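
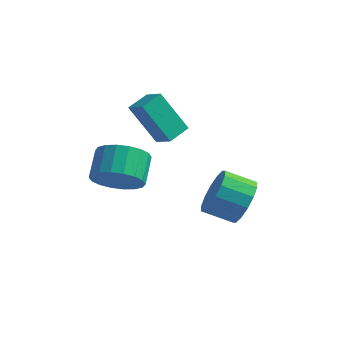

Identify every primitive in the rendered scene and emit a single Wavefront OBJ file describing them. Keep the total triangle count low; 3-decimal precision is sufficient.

v -3.372 1.255 -4.083
v -2.866 1.274 -3.929
v -3.708 1.865 -3.057
v -2.904 1.502 -4.077
v -3.067 1.664 -4.226
v -3.312 1.716 -4.338
v -3.574 1.644 -4.381
v -3.781 1.469 -4.344
v -3.879 1.236 -4.237
v -3.841 1.008 -4.089
v -3.678 0.846 -3.94
v -3.432 0.794 -3.828
v -3.171 0.865 -3.785
v -2.963 1.041 -3.822
v -2.165 -1.449 -2.07
v -1.46 -0.809 -2.536
v -1.829 0.209 -1.696
v -2.535 -0.431 -1.23
v -1.851 -0.739 -2.792
v -2.22 0.278 -1.952
v -2.303 -0.81 -2.905
v -2.672 0.208 -2.065
v -2.728 -1.008 -2.852
v -3.097 0.01 -2.013
v -3.042 -1.292 -2.645
v -3.411 -0.275 -1.805
v -3.182 -1.608 -2.324
v -3.551 -0.59 -1.484
v -3.121 -1.892 -1.952
v -3.49 -0.875 -1.113
v -2.871 -2.089 -1.604
v -3.24 -1.071 -0.764
v -2.48 -2.158 -1.348
v -2.849 -1.141 -0.508
v -2.028 -2.088 -1.235
v -2.397 -1.07 -0.395
v -1.603 -1.89 -1.287
v -1.972 -0.872 -0.448
v -1.289 -1.605 -1.495
v -1.658 -0.588 -0.655
v -1.149 -1.29 -1.816
v -1.518 -0.272 -0.976
v -1.21 -1.005 -2.187
v -1.579 0.012 -1.348
v 1.767 1.203 -3.39
v 2.377 0.732 -2.662
v 1.303 0.206 -2.102
v 0.693 0.677 -2.83
v 2.25 1.221 -2.446
v 1.176 0.695 -1.887
v 1.993 1.704 -2.484
v 0.92 1.178 -1.924
v 1.676 2.054 -2.764
v 0.603 1.528 -2.204
v 1.383 2.175 -3.212
v 0.31 1.649 -2.652
v 1.193 2.036 -3.707
v 0.12 1.51 -3.148
v 1.157 1.674 -4.118
v 0.083 1.148 -3.558
v 1.284 1.185 -4.333
v 0.21 0.659 -3.774
v 1.54 0.702 -4.296
v 0.467 0.176 -3.736
v 1.857 0.352 -4.016
v 0.784 -0.174 -3.456
v 2.15 0.231 -3.568
v 1.077 -0.295 -3.008
v 2.34 0.37 -3.072
v 1.267 -0.156 -2.513
v -2.591 1.995 -1.791
v -3.629 1.655 -0.033
v -2.374 2.982 -1.472
v -3.413 2.643 0.286
v -1.767 1.677 -1.366
v -2.806 1.338 0.392
v -1.551 2.665 -1.047
v -2.589 2.325 0.711
f 2 1 4
f 2 4 3
f 4 1 5
f 4 5 3
f 5 1 6
f 5 6 3
f 6 1 7
f 6 7 3
f 7 1 8
f 7 8 3
f 8 1 9
f 8 9 3
f 9 1 10
f 9 10 3
f 10 1 11
f 10 11 3
f 11 1 12
f 11 12 3
f 12 1 13
f 12 13 3
f 13 1 14
f 13 14 3
f 14 1 2
f 14 2 3
f 16 15 19
f 16 19 17
f 17 19 20
f 17 20 18
f 19 15 21
f 19 21 20
f 20 21 22
f 20 22 18
f 21 15 23
f 21 23 22
f 22 23 24
f 22 24 18
f 23 15 25
f 23 25 24
f 24 25 26
f 24 26 18
f 25 15 27
f 25 27 26
f 26 27 28
f 26 28 18
f 27 15 29
f 27 29 28
f 28 29 30
f 28 30 18
f 29 15 31
f 29 31 30
f 30 31 32
f 30 32 18
f 31 15 33
f 31 33 32
f 32 33 34
f 32 34 18
f 33 15 35
f 33 35 34
f 34 35 36
f 34 36 18
f 35 15 37
f 35 37 36
f 36 37 38
f 36 38 18
f 37 15 39
f 37 39 38
f 38 39 40
f 38 40 18
f 39 15 41
f 39 41 40
f 40 41 42
f 40 42 18
f 41 15 43
f 41 43 42
f 42 43 44
f 42 44 18
f 43 15 16
f 43 16 44
f 44 16 17
f 44 17 18
f 46 45 49
f 46 49 47
f 47 49 50
f 47 50 48
f 49 45 51
f 49 51 50
f 50 51 52
f 50 52 48
f 51 45 53
f 51 53 52
f 52 53 54
f 52 54 48
f 53 45 55
f 53 55 54
f 54 55 56
f 54 56 48
f 55 45 57
f 55 57 56
f 56 57 58
f 56 58 48
f 57 45 59
f 57 59 58
f 58 59 60
f 58 60 48
f 59 45 61
f 59 61 60
f 60 61 62
f 60 62 48
f 61 45 63
f 61 63 62
f 62 63 64
f 62 64 48
f 63 45 65
f 63 65 64
f 64 65 66
f 64 66 48
f 65 45 67
f 65 67 66
f 66 67 68
f 66 68 48
f 67 45 69
f 67 69 68
f 68 69 70
f 68 70 48
f 69 45 46
f 69 46 70
f 70 46 47
f 70 47 48
f 72 74 71
f 75 72 71
f 71 74 73
f 73 75 71
f 72 78 74
f 76 72 75
f 76 78 72
f 74 78 73
f 77 75 73
f 73 78 77
f 77 76 75
f 78 76 77



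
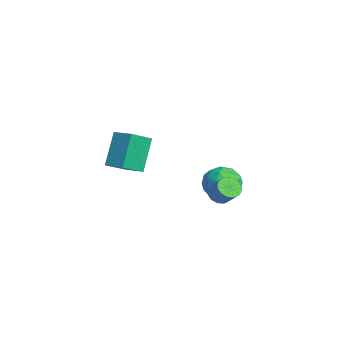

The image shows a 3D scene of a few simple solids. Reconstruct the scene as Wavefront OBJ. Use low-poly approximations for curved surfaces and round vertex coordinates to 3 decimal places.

v -1.059 2.887 -2.216
v -0.486 1.973 -2.111
v -2.374 2.167 -1.309
v -1.801 1.253 -1.204
v -1.489 2.151 -0.685
v -0.676 2.596 -1.246
v -2.184 1.544 -2.174
v -1.371 1.989 -2.735
v -1.182 1.144 -2.085
v -0.752 1.519 -1.165
v -2.108 2.621 -2.255
v -1.678 2.996 -1.335
v -0.657 2.493 -2.243
v -2.203 1.647 -1.177
v -2.019 2.174 -0.872
v -1.683 1.638 -0.81
v -0.769 2.859 -1.734
v -0.432 2.322 -1.673
v -1.021 2.427 -0.834
v -2.428 1.818 -1.747
v -2.091 1.281 -1.686
v -1.177 2.502 -2.61
v -0.841 1.966 -2.548
v -1.839 1.713 -2.586
v -0.729 1.469 -2.166
v -1.502 1.045 -1.633
v -1.727 1.216 -2.204
v -1.25 1.478 -2.533
v -0.477 1.689 -1.625
v -1.25 1.266 -1.092
v -1.066 1.793 -0.787
v -0.588 2.055 -1.117
v -0.886 1.201 -1.61
v -1.61 2.874 -2.328
v -2.383 2.451 -1.795
v -2.272 2.085 -2.303
v -1.794 2.347 -2.633
v -1.358 3.095 -1.787
v -2.131 2.671 -1.254
v -1.61 2.662 -0.887
v -1.133 2.924 -1.216
v -1.974 2.939 -1.81
v 2.167 0.736 -0.403
v 2.606 0.828 -0.86
v 3.331 1.076 -0.114
v 2.893 0.984 0.343
v 2.445 1.146 -0.809
v 3.17 1.394 -0.062
v 2.195 1.334 -0.629
v 2.921 1.582 0.118
v 1.937 1.333 -0.377
v 2.662 1.58 0.369
v 1.752 1.142 -0.134
v 2.477 1.389 0.613
v 1.698 0.822 0.024
v 2.424 1.069 0.77
v 1.794 0.475 0.046
v 2.52 0.722 0.793
v 2.008 0.211 -0.074
v 2.734 0.458 0.672
v 2.273 0.114 -0.299
v 2.998 0.361 0.447
v 2.504 0.214 -0.557
v 3.229 0.462 0.189
v 2.628 0.48 -0.766
v 3.354 0.728 -0.02
v 2.396 -4.838 2.43
v 1.581 -4.181 4.099
v 1.813 -3.704 1.699
v 0.999 -3.047 3.368
v 3.281 -4.253 2.632
v 2.467 -3.596 4.301
v 2.699 -3.119 1.901
v 1.884 -2.462 3.57
f 1 38 17
f 38 12 41
f 17 41 6
f 38 41 17
f 1 17 13
f 17 6 18
f 13 18 2
f 17 18 13
f 1 13 22
f 13 2 23
f 22 23 8
f 13 23 22
f 1 22 34
f 22 8 37
f 34 37 11
f 22 37 34
f 1 34 38
f 34 11 42
f 38 42 12
f 34 42 38
f 2 18 29
f 18 6 32
f 29 32 10
f 18 32 29
f 6 41 19
f 41 12 40
f 19 40 5
f 41 40 19
f 12 42 39
f 42 11 35
f 39 35 3
f 42 35 39
f 11 37 36
f 37 8 24
f 36 24 7
f 37 24 36
f 8 23 28
f 23 2 25
f 28 25 9
f 23 25 28
f 4 30 16
f 30 10 31
f 16 31 5
f 30 31 16
f 4 16 14
f 16 5 15
f 14 15 3
f 16 15 14
f 4 14 21
f 14 3 20
f 21 20 7
f 14 20 21
f 4 21 26
f 21 7 27
f 26 27 9
f 21 27 26
f 4 26 30
f 26 9 33
f 30 33 10
f 26 33 30
f 5 31 19
f 31 10 32
f 19 32 6
f 31 32 19
f 3 15 39
f 15 5 40
f 39 40 12
f 15 40 39
f 7 20 36
f 20 3 35
f 36 35 11
f 20 35 36
f 9 27 28
f 27 7 24
f 28 24 8
f 27 24 28
f 10 33 29
f 33 9 25
f 29 25 2
f 33 25 29
f 44 43 47
f 44 47 45
f 45 47 48
f 45 48 46
f 47 43 49
f 47 49 48
f 48 49 50
f 48 50 46
f 49 43 51
f 49 51 50
f 50 51 52
f 50 52 46
f 51 43 53
f 51 53 52
f 52 53 54
f 52 54 46
f 53 43 55
f 53 55 54
f 54 55 56
f 54 56 46
f 55 43 57
f 55 57 56
f 56 57 58
f 56 58 46
f 57 43 59
f 57 59 58
f 58 59 60
f 58 60 46
f 59 43 61
f 59 61 60
f 60 61 62
f 60 62 46
f 61 43 63
f 61 63 62
f 62 63 64
f 62 64 46
f 63 43 65
f 63 65 64
f 64 65 66
f 64 66 46
f 65 43 44
f 65 44 66
f 66 44 45
f 66 45 46
f 68 70 67
f 71 68 67
f 67 70 69
f 69 71 67
f 68 74 70
f 72 68 71
f 72 74 68
f 70 74 69
f 73 71 69
f 69 74 73
f 73 72 71
f 74 72 73



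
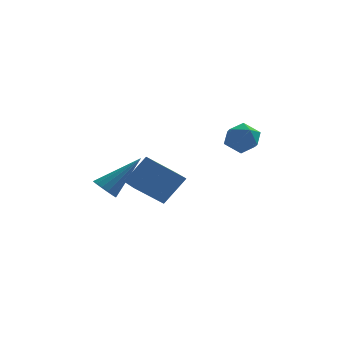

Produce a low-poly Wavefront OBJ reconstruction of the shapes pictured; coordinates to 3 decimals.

v -0.497 -4.045 1.559
v 0.344 -3.659 2.676
v -0.848 -2.665 1.346
v -0.007 -2.279 2.462
v 0.607 -3.901 0.678
v 1.448 -3.515 1.794
v 0.256 -2.521 0.464
v 1.097 -2.135 1.581
v 3.348 -1.625 2.733
v 3.82 -1.32 3.286
v 3.4 -2.76 3.314
v 3.872 -2.455 3.867
v 3.116 -2.236 3.829
v 3.083 -1.534 3.47
v 4.137 -2.546 3.13
v 4.104 -1.844 2.771
v 4.307 -1.889 3.532
v 3.676 -1.697 3.964
v 3.544 -2.383 2.636
v 2.913 -2.191 3.068
v -1.596 -0.136 -0.063
v -1.255 -0.64 -0.177
v -0.164 0.516 1.343
v -1.15 -0.42 -0.386
v -1.165 -0.124 -0.508
v -1.295 0.169 -0.511
v -1.506 0.381 -0.394
v -1.741 0.454 -0.188
v -1.938 0.369 0.051
v -2.042 0.149 0.26
v -2.028 -0.147 0.382
v -1.897 -0.441 0.385
v -1.686 -0.652 0.268
v -1.451 -0.725 0.062
f 2 4 1
f 5 2 1
f 1 4 3
f 3 5 1
f 2 8 4
f 6 2 5
f 6 8 2
f 4 8 3
f 7 5 3
f 3 8 7
f 7 6 5
f 8 6 7
f 9 20 14
f 9 14 10
f 9 10 16
f 9 16 19
f 9 19 20
f 10 14 18
f 14 20 13
f 20 19 11
f 19 16 15
f 16 10 17
f 12 18 13
f 12 13 11
f 12 11 15
f 12 15 17
f 12 17 18
f 13 18 14
f 11 13 20
f 15 11 19
f 17 15 16
f 18 17 10
f 22 21 24
f 22 24 23
f 24 21 25
f 24 25 23
f 25 21 26
f 25 26 23
f 26 21 27
f 26 27 23
f 27 21 28
f 27 28 23
f 28 21 29
f 28 29 23
f 29 21 30
f 29 30 23
f 30 21 31
f 30 31 23
f 31 21 32
f 31 32 23
f 32 21 33
f 32 33 23
f 33 21 34
f 33 34 23
f 34 21 22
f 34 22 23



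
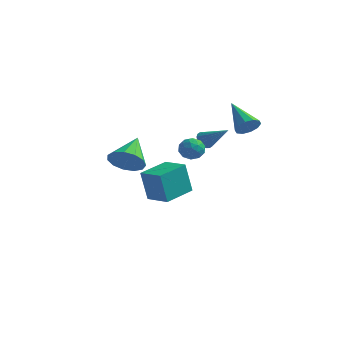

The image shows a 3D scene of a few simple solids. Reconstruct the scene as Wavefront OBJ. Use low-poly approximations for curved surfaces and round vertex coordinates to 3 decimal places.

v 2.267 2.519 3.255
v 2.732 3.115 3.403
v 0.733 3.421 4.445
v 2.485 3.215 3.009
v 2.155 3.049 2.709
v 1.868 2.681 2.617
v 1.733 2.251 2.77
v 1.802 1.923 3.108
v 2.049 1.823 3.502
v 2.379 1.988 3.802
v 2.666 2.357 3.894
v 2.801 2.787 3.741
v -1.566 -3.53 1.991
v -0.582 -3.191 1.787
v -1.914 -1.87 3.069
v -0.928 -2.979 1.348
v -1.476 -2.942 1.114
v -2.053 -3.092 1.158
v -2.475 -3.381 1.467
v -2.608 -3.717 1.942
v -2.41 -3.994 2.433
v -1.945 -4.124 2.784
v -1.359 -4.065 2.883
v -0.838 -3.837 2.699
v -0.549 -3.511 2.291
v -4.267 2.861 -3.705
v -4.62 2.666 -1.695
v -3.831 4.856 -3.435
v -4.183 4.661 -1.425
v -2.757 2.499 -3.475
v -3.109 2.304 -1.465
v -2.32 4.494 -3.205
v -2.673 4.299 -1.195
v 1.375 -2.81 3.657
v 1.7 -2.416 3.128
v 2.34 -3.504 3.732
v 2.665 -3.11 3.203
v 2.548 -2.811 3.865
v 1.951 -2.382 3.819
v 2.089 -3.538 3.041
v 1.492 -3.109 2.995
v 2.141 -2.866 2.747
v 2.425 -2.416 3.256
v 1.615 -3.504 3.604
v 1.899 -3.054 4.113
v 1.453 -2.552 3.386
v 2.587 -3.368 3.474
v 2.518 -3.192 3.863
v 2.709 -2.96 3.552
v 1.6 -2.532 3.792
v 1.791 -2.3 3.481
v 2.29 -2.532 3.914
v 2.249 -3.62 3.379
v 2.44 -3.388 3.068
v 1.331 -2.96 3.308
v 1.522 -2.728 2.997
v 1.75 -3.388 2.946
v 1.903 -2.585 2.851
v 2.47 -2.992 2.895
v 2.132 -3.244 2.8
v 1.781 -2.992 2.773
v 2.07 -2.32 3.15
v 2.637 -2.728 3.194
v 2.568 -2.552 3.584
v 2.217 -2.3 3.556
v 2.329 -2.585 2.926
v 1.403 -3.192 3.666
v 1.97 -3.6 3.71
v 1.823 -3.62 3.304
v 1.472 -3.368 3.276
v 1.57 -2.928 3.965
v 2.137 -3.335 4.009
v 2.259 -2.928 4.087
v 1.908 -2.676 4.06
v 1.711 -3.335 3.934
v -0.44 2.614 1.708
v -0.098 2.812 1.243
v 1.06 2.526 2.772
v -0.172 3.042 1.367
v -0.299 3.188 1.557
v -0.454 3.22 1.778
v -0.606 3.131 1.985
v -0.725 2.941 2.137
v -0.787 2.685 2.205
v -0.781 2.416 2.173
v -0.707 2.185 2.05
v -0.58 2.04 1.859
v -0.425 2.008 1.639
v -0.274 2.096 1.432
v -0.155 2.287 1.279
v -0.092 2.542 1.212
f 2 1 4
f 2 4 3
f 4 1 5
f 4 5 3
f 5 1 6
f 5 6 3
f 6 1 7
f 6 7 3
f 7 1 8
f 7 8 3
f 8 1 9
f 8 9 3
f 9 1 10
f 9 10 3
f 10 1 11
f 10 11 3
f 11 1 12
f 11 12 3
f 12 1 2
f 12 2 3
f 14 13 16
f 14 16 15
f 16 13 17
f 16 17 15
f 17 13 18
f 17 18 15
f 18 13 19
f 18 19 15
f 19 13 20
f 19 20 15
f 20 13 21
f 20 21 15
f 21 13 22
f 21 22 15
f 22 13 23
f 22 23 15
f 23 13 24
f 23 24 15
f 24 13 25
f 24 25 15
f 25 13 14
f 25 14 15
f 27 29 26
f 30 27 26
f 26 29 28
f 28 30 26
f 27 33 29
f 31 27 30
f 31 33 27
f 29 33 28
f 32 30 28
f 28 33 32
f 32 31 30
f 33 31 32
f 34 71 50
f 71 45 74
f 50 74 39
f 71 74 50
f 34 50 46
f 50 39 51
f 46 51 35
f 50 51 46
f 34 46 55
f 46 35 56
f 55 56 41
f 46 56 55
f 34 55 67
f 55 41 70
f 67 70 44
f 55 70 67
f 34 67 71
f 67 44 75
f 71 75 45
f 67 75 71
f 35 51 62
f 51 39 65
f 62 65 43
f 51 65 62
f 39 74 52
f 74 45 73
f 52 73 38
f 74 73 52
f 45 75 72
f 75 44 68
f 72 68 36
f 75 68 72
f 44 70 69
f 70 41 57
f 69 57 40
f 70 57 69
f 41 56 61
f 56 35 58
f 61 58 42
f 56 58 61
f 37 63 49
f 63 43 64
f 49 64 38
f 63 64 49
f 37 49 47
f 49 38 48
f 47 48 36
f 49 48 47
f 37 47 54
f 47 36 53
f 54 53 40
f 47 53 54
f 37 54 59
f 54 40 60
f 59 60 42
f 54 60 59
f 37 59 63
f 59 42 66
f 63 66 43
f 59 66 63
f 38 64 52
f 64 43 65
f 52 65 39
f 64 65 52
f 36 48 72
f 48 38 73
f 72 73 45
f 48 73 72
f 40 53 69
f 53 36 68
f 69 68 44
f 53 68 69
f 42 60 61
f 60 40 57
f 61 57 41
f 60 57 61
f 43 66 62
f 66 42 58
f 62 58 35
f 66 58 62
f 77 76 79
f 77 79 78
f 79 76 80
f 79 80 78
f 80 76 81
f 80 81 78
f 81 76 82
f 81 82 78
f 82 76 83
f 82 83 78
f 83 76 84
f 83 84 78
f 84 76 85
f 84 85 78
f 85 76 86
f 85 86 78
f 86 76 87
f 86 87 78
f 87 76 88
f 87 88 78
f 88 76 89
f 88 89 78
f 89 76 90
f 89 90 78
f 90 76 91
f 90 91 78
f 91 76 77
f 91 77 78



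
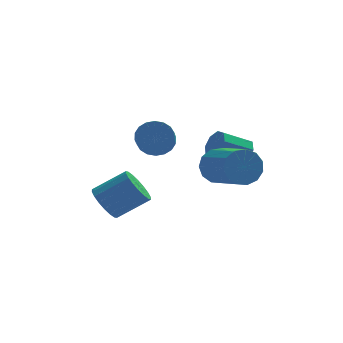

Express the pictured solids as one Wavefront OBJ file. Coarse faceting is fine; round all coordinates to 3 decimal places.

v 0.14 -0.115 1.329
v 0.488 -0.597 0.707
v 0.407 -1.407 1.289
v 0.06 -0.925 1.911
v 0.794 -0.484 0.908
v 0.713 -1.293 1.49
v 0.97 -0.297 1.192
v 0.889 -1.106 1.774
v 0.982 -0.074 1.503
v 0.901 -0.884 2.085
v 0.827 0.14 1.779
v 0.746 -0.669 2.362
v 0.536 0.304 1.967
v 0.456 -0.505 2.549
v 0.167 0.385 2.028
v 0.086 -0.424 2.61
v -0.207 0.367 1.951
v -0.288 -0.443 2.533
v -0.513 0.253 1.75
v -0.594 -0.556 2.332
v -0.689 0.066 1.466
v -0.77 -0.743 2.048
v -0.701 -0.156 1.155
v -0.782 -0.966 1.737
v -0.546 -0.371 0.878
v -0.627 -1.18 1.461
v -0.256 -0.535 0.691
v -0.336 -1.344 1.273
v 0.114 -0.616 0.63
v 0.033 -1.425 1.212
v 3.889 -0.055 0.501
v 4.274 -0.584 0.888
v 3.016 -0.974 1.606
v 2.631 -0.445 1.219
v 4.269 -0.07 1.159
v 3.011 -0.459 1.877
v 4.042 0.454 1.045
v 2.784 0.064 1.763
v 3.725 0.679 0.612
v 2.467 0.289 1.33
v 3.504 0.474 0.114
v 2.246 0.084 0.832
v 3.509 -0.041 -0.157
v 2.251 -0.43 0.561
v 3.736 -0.564 -0.043
v 2.478 -0.954 0.675
v 4.053 -0.789 0.39
v 2.795 -1.179 1.108
v -2.075 -3.22 -0.947
v -1.568 -3.117 -1.696
v -0.158 -2.977 -0.721
v -0.665 -3.08 0.027
v -1.67 -2.737 -1.603
v -0.26 -2.596 -0.629
v -1.852 -2.452 -1.381
v -0.442 -2.311 -0.406
v -2.079 -2.319 -1.072
v -0.668 -2.178 -0.097
v -2.304 -2.365 -0.739
v -0.894 -2.224 0.236
v -2.485 -2.58 -0.447
v -1.074 -2.439 0.528
v -2.584 -2.922 -0.254
v -1.174 -2.781 0.72
v -2.582 -3.323 -0.199
v -1.172 -3.183 0.776
v -2.48 -3.704 -0.291
v -1.07 -3.563 0.683
v -2.298 -3.989 -0.514
v -0.888 -3.848 0.461
v -2.072 -4.122 -0.823
v -0.661 -3.981 0.152
v -1.846 -4.076 -1.156
v -0.436 -3.935 -0.181
v -1.666 -3.861 -1.448
v -0.255 -3.72 -0.473
v -1.566 -3.519 -1.64
v -0.156 -3.378 -0.666
v 2.724 -1.888 0.568
v 3.293 -1.897 -0.193
v 4.204 -3.642 0.511
v 3.636 -3.632 1.272
v 3.548 -1.613 0.183
v 4.459 -3.358 0.886
v 3.541 -1.416 0.68
v 4.453 -3.16 1.383
v 3.275 -1.369 1.142
v 4.187 -3.113 1.845
v 2.834 -1.486 1.422
v 3.746 -3.231 2.125
v 2.359 -1.731 1.431
v 3.27 -3.476 2.134
v 1.999 -2.026 1.166
v 2.91 -3.77 1.869
v 1.869 -2.277 0.711
v 2.781 -4.021 1.414
v 2.011 -2.404 0.211
v 2.923 -4.149 0.914
v 2.38 -2.368 -0.176
v 3.291 -4.112 0.528
v 2.858 -2.179 -0.326
v 3.769 -3.923 0.377
f 2 1 5
f 2 5 3
f 3 5 6
f 3 6 4
f 5 1 7
f 5 7 6
f 6 7 8
f 6 8 4
f 7 1 9
f 7 9 8
f 8 9 10
f 8 10 4
f 9 1 11
f 9 11 10
f 10 11 12
f 10 12 4
f 11 1 13
f 11 13 12
f 12 13 14
f 12 14 4
f 13 1 15
f 13 15 14
f 14 15 16
f 14 16 4
f 15 1 17
f 15 17 16
f 16 17 18
f 16 18 4
f 17 1 19
f 17 19 18
f 18 19 20
f 18 20 4
f 19 1 21
f 19 21 20
f 20 21 22
f 20 22 4
f 21 1 23
f 21 23 22
f 22 23 24
f 22 24 4
f 23 1 25
f 23 25 24
f 24 25 26
f 24 26 4
f 25 1 27
f 25 27 26
f 26 27 28
f 26 28 4
f 27 1 29
f 27 29 28
f 28 29 30
f 28 30 4
f 29 1 2
f 29 2 30
f 30 2 3
f 30 3 4
f 32 31 35
f 32 35 33
f 33 35 36
f 33 36 34
f 35 31 37
f 35 37 36
f 36 37 38
f 36 38 34
f 37 31 39
f 37 39 38
f 38 39 40
f 38 40 34
f 39 31 41
f 39 41 40
f 40 41 42
f 40 42 34
f 41 31 43
f 41 43 42
f 42 43 44
f 42 44 34
f 43 31 45
f 43 45 44
f 44 45 46
f 44 46 34
f 45 31 47
f 45 47 46
f 46 47 48
f 46 48 34
f 47 31 32
f 47 32 48
f 48 32 33
f 48 33 34
f 50 49 53
f 50 53 51
f 51 53 54
f 51 54 52
f 53 49 55
f 53 55 54
f 54 55 56
f 54 56 52
f 55 49 57
f 55 57 56
f 56 57 58
f 56 58 52
f 57 49 59
f 57 59 58
f 58 59 60
f 58 60 52
f 59 49 61
f 59 61 60
f 60 61 62
f 60 62 52
f 61 49 63
f 61 63 62
f 62 63 64
f 62 64 52
f 63 49 65
f 63 65 64
f 64 65 66
f 64 66 52
f 65 49 67
f 65 67 66
f 66 67 68
f 66 68 52
f 67 49 69
f 67 69 68
f 68 69 70
f 68 70 52
f 69 49 71
f 69 71 70
f 70 71 72
f 70 72 52
f 71 49 73
f 71 73 72
f 72 73 74
f 72 74 52
f 73 49 75
f 73 75 74
f 74 75 76
f 74 76 52
f 75 49 77
f 75 77 76
f 76 77 78
f 76 78 52
f 77 49 50
f 77 50 78
f 78 50 51
f 78 51 52
f 80 79 83
f 80 83 81
f 81 83 84
f 81 84 82
f 83 79 85
f 83 85 84
f 84 85 86
f 84 86 82
f 85 79 87
f 85 87 86
f 86 87 88
f 86 88 82
f 87 79 89
f 87 89 88
f 88 89 90
f 88 90 82
f 89 79 91
f 89 91 90
f 90 91 92
f 90 92 82
f 91 79 93
f 91 93 92
f 92 93 94
f 92 94 82
f 93 79 95
f 93 95 94
f 94 95 96
f 94 96 82
f 95 79 97
f 95 97 96
f 96 97 98
f 96 98 82
f 97 79 99
f 97 99 98
f 98 99 100
f 98 100 82
f 99 79 101
f 99 101 100
f 100 101 102
f 100 102 82
f 101 79 80
f 101 80 102
f 102 80 81
f 102 81 82



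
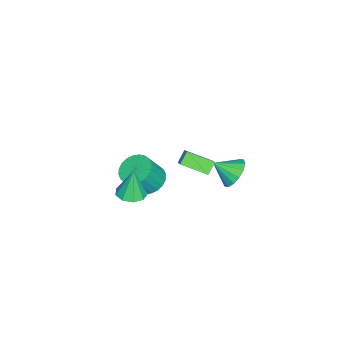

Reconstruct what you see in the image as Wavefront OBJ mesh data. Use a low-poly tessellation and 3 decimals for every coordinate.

v 0.38 -0.763 -1.789
v 1.24 -0.341 -2.04
v 1.92 -0.895 -0.642
v 1.06 -1.317 -0.391
v 1.07 -0.055 -1.843
v 1.75 -0.609 -0.446
v 0.795 0.123 -1.639
v 1.475 -0.431 -0.241
v 0.457 0.167 -1.457
v 1.136 -0.387 -0.06
v 0.107 0.069 -1.326
v 0.787 -0.486 0.071
v -0.201 -0.156 -1.266
v 0.478 -0.71 0.132
v -0.421 -0.473 -1.285
v 0.259 -1.027 0.113
v -0.519 -0.834 -1.38
v 0.161 -1.389 0.017
v -0.48 -1.185 -1.538
v 0.2 -1.739 -0.14
v -0.31 -1.471 -1.734
v 0.37 -2.025 -0.337
v -0.035 -1.649 -1.939
v 0.645 -2.203 -0.541
v 0.304 -1.693 -2.12
v 0.983 -2.247 -0.723
v 0.653 -1.594 -2.251
v 1.333 -2.149 -0.854
v 0.962 -1.37 -2.312
v 1.641 -1.924 -0.914
v 1.181 -1.053 -2.293
v 1.861 -1.607 -0.895
v 1.279 -0.691 -2.197
v 1.959 -1.246 -0.8
v -3.47 2.834 -3.797
v -2.809 2.489 -4.493
v -3.21 1.686 -2.983
v -2.52 2.786 -4.166
v -2.486 3.096 -3.74
v -2.715 3.336 -3.329
v -3.146 3.441 -3.044
v -3.664 3.383 -2.96
v -4.13 3.178 -3.1
v -4.419 2.881 -3.427
v -4.454 2.571 -3.853
v -4.225 2.332 -4.264
v -3.793 2.226 -4.55
v -3.275 2.284 -4.634
v 3.602 -0.641 0.207
v 4.351 -0.268 0.277
v 3.398 -0.559 1.953
v 3.939 0.128 0.21
v 3.37 0.163 0.142
v 2.909 -0.178 0.104
v 2.772 -0.736 0.115
v 3.024 -1.25 0.168
v 3.546 -1.479 0.24
v 4.094 -1.316 0.296
v 4.412 -0.838 0.311
v 1.839 1.298 1.721
v 1.238 1.459 2.27
v 1.73 2.745 1.177
v 1.129 2.906 1.726
v 2.971 1.794 2.814
v 2.37 1.955 3.363
v 2.862 3.241 2.27
v 2.261 3.402 2.819
f 2 1 5
f 2 5 3
f 3 5 6
f 3 6 4
f 5 1 7
f 5 7 6
f 6 7 8
f 6 8 4
f 7 1 9
f 7 9 8
f 8 9 10
f 8 10 4
f 9 1 11
f 9 11 10
f 10 11 12
f 10 12 4
f 11 1 13
f 11 13 12
f 12 13 14
f 12 14 4
f 13 1 15
f 13 15 14
f 14 15 16
f 14 16 4
f 15 1 17
f 15 17 16
f 16 17 18
f 16 18 4
f 17 1 19
f 17 19 18
f 18 19 20
f 18 20 4
f 19 1 21
f 19 21 20
f 20 21 22
f 20 22 4
f 21 1 23
f 21 23 22
f 22 23 24
f 22 24 4
f 23 1 25
f 23 25 24
f 24 25 26
f 24 26 4
f 25 1 27
f 25 27 26
f 26 27 28
f 26 28 4
f 27 1 29
f 27 29 28
f 28 29 30
f 28 30 4
f 29 1 31
f 29 31 30
f 30 31 32
f 30 32 4
f 31 1 33
f 31 33 32
f 32 33 34
f 32 34 4
f 33 1 2
f 33 2 34
f 34 2 3
f 34 3 4
f 36 35 38
f 36 38 37
f 38 35 39
f 38 39 37
f 39 35 40
f 39 40 37
f 40 35 41
f 40 41 37
f 41 35 42
f 41 42 37
f 42 35 43
f 42 43 37
f 43 35 44
f 43 44 37
f 44 35 45
f 44 45 37
f 45 35 46
f 45 46 37
f 46 35 47
f 46 47 37
f 47 35 48
f 47 48 37
f 48 35 36
f 48 36 37
f 50 49 52
f 50 52 51
f 52 49 53
f 52 53 51
f 53 49 54
f 53 54 51
f 54 49 55
f 54 55 51
f 55 49 56
f 55 56 51
f 56 49 57
f 56 57 51
f 57 49 58
f 57 58 51
f 58 49 59
f 58 59 51
f 59 49 50
f 59 50 51
f 61 63 60
f 64 61 60
f 60 63 62
f 62 64 60
f 61 67 63
f 65 61 64
f 65 67 61
f 63 67 62
f 66 64 62
f 62 67 66
f 66 65 64
f 67 65 66



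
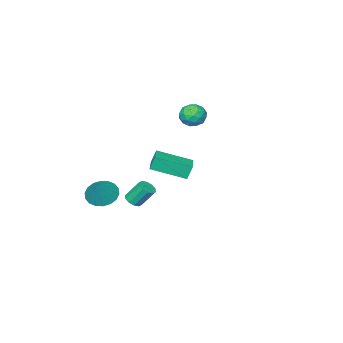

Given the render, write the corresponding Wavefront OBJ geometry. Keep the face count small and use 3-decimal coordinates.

v 2.683 -4.035 -3.024
v 3.543 -4.13 -3.546
v 3.577 -3.465 -1.656
v 3.416 -3.709 -3.638
v 3.144 -3.352 -3.609
v 2.78 -3.131 -3.464
v 2.398 -3.088 -3.231
v 2.072 -3.234 -2.958
v 1.867 -3.537 -2.698
v 1.824 -3.94 -2.502
v 1.951 -4.361 -2.41
v 2.223 -4.717 -2.439
v 2.586 -4.939 -2.584
v 2.969 -4.981 -2.816
v 3.295 -4.836 -3.09
v 3.5 -4.532 -3.35
v 4.02 1.874 2.227
v 3.75 2.003 3.055
v 2.64 3.267 1.562
v 2.37 3.395 2.39
v 4.91 2.825 2.37
v 4.64 2.953 3.198
v 3.53 4.217 1.705
v 3.26 4.346 2.533
v -4.031 -2.65 1.893
v -3.235 -2.545 2.233
v -3.565 -3.755 1.147
v -2.769 -3.65 1.487
v -3.427 -3.923 1.992
v -3.714 -3.24 2.453
v -3.086 -3.06 0.927
v -3.373 -2.377 1.388
v -2.65 -2.798 1.637
v -2.861 -3.331 2.295
v -3.939 -2.969 1.085
v -4.15 -3.502 1.743
v -3.674 -2.501 2.128
v -3.126 -3.799 1.252
v -3.513 -3.96 1.548
v -3.045 -3.898 1.748
v -3.956 -2.909 2.257
v -3.488 -2.847 2.458
v -3.6 -3.657 2.316
v -3.312 -3.453 0.922
v -2.844 -3.391 1.123
v -3.755 -2.402 1.632
v -3.287 -2.34 1.832
v -3.2 -2.643 1.064
v -2.862 -2.587 1.978
v -2.588 -3.237 1.539
v -2.775 -2.89 1.21
v -2.944 -2.489 1.481
v -2.986 -2.901 2.365
v -2.712 -3.55 1.926
v -3.099 -3.711 2.223
v -3.268 -3.309 2.494
v -2.642 -3.049 2.014
v -4.088 -2.75 1.454
v -3.814 -3.399 1.015
v -3.532 -2.991 0.886
v -3.701 -2.589 1.157
v -4.212 -3.063 1.841
v -3.938 -3.713 1.402
v -3.856 -3.811 1.899
v -4.025 -3.41 2.17
v -4.158 -3.251 1.366
v 1.752 -2.369 -3.215
v 2.262 -2.454 -2.952
v 1.778 -1.797 -1.802
v 1.268 -1.711 -2.065
v 2.277 -2.14 -3.124
v 1.794 -1.483 -1.975
v 2.092 -1.914 -3.332
v 1.609 -1.257 -2.182
v 1.777 -1.861 -3.494
v 1.294 -1.204 -2.345
v 1.452 -2.002 -3.55
v 0.969 -1.345 -2.401
v 1.242 -2.283 -3.478
v 0.758 -1.626 -2.328
v 1.226 -2.597 -3.305
v 0.743 -1.94 -2.156
v 1.411 -2.823 -3.098
v 0.928 -2.166 -1.948
v 1.726 -2.876 -2.935
v 1.243 -2.219 -1.786
v 2.051 -2.735 -2.879
v 1.568 -2.078 -1.73
f 2 1 4
f 2 4 3
f 4 1 5
f 4 5 3
f 5 1 6
f 5 6 3
f 6 1 7
f 6 7 3
f 7 1 8
f 7 8 3
f 8 1 9
f 8 9 3
f 9 1 10
f 9 10 3
f 10 1 11
f 10 11 3
f 11 1 12
f 11 12 3
f 12 1 13
f 12 13 3
f 13 1 14
f 13 14 3
f 14 1 15
f 14 15 3
f 15 1 16
f 15 16 3
f 16 1 2
f 16 2 3
f 18 20 17
f 21 18 17
f 17 20 19
f 19 21 17
f 18 24 20
f 22 18 21
f 22 24 18
f 20 24 19
f 23 21 19
f 19 24 23
f 23 22 21
f 24 22 23
f 25 62 41
f 62 36 65
f 41 65 30
f 62 65 41
f 25 41 37
f 41 30 42
f 37 42 26
f 41 42 37
f 25 37 46
f 37 26 47
f 46 47 32
f 37 47 46
f 25 46 58
f 46 32 61
f 58 61 35
f 46 61 58
f 25 58 62
f 58 35 66
f 62 66 36
f 58 66 62
f 26 42 53
f 42 30 56
f 53 56 34
f 42 56 53
f 30 65 43
f 65 36 64
f 43 64 29
f 65 64 43
f 36 66 63
f 66 35 59
f 63 59 27
f 66 59 63
f 35 61 60
f 61 32 48
f 60 48 31
f 61 48 60
f 32 47 52
f 47 26 49
f 52 49 33
f 47 49 52
f 28 54 40
f 54 34 55
f 40 55 29
f 54 55 40
f 28 40 38
f 40 29 39
f 38 39 27
f 40 39 38
f 28 38 45
f 38 27 44
f 45 44 31
f 38 44 45
f 28 45 50
f 45 31 51
f 50 51 33
f 45 51 50
f 28 50 54
f 50 33 57
f 54 57 34
f 50 57 54
f 29 55 43
f 55 34 56
f 43 56 30
f 55 56 43
f 27 39 63
f 39 29 64
f 63 64 36
f 39 64 63
f 31 44 60
f 44 27 59
f 60 59 35
f 44 59 60
f 33 51 52
f 51 31 48
f 52 48 32
f 51 48 52
f 34 57 53
f 57 33 49
f 53 49 26
f 57 49 53
f 68 67 71
f 68 71 69
f 69 71 72
f 69 72 70
f 71 67 73
f 71 73 72
f 72 73 74
f 72 74 70
f 73 67 75
f 73 75 74
f 74 75 76
f 74 76 70
f 75 67 77
f 75 77 76
f 76 77 78
f 76 78 70
f 77 67 79
f 77 79 78
f 78 79 80
f 78 80 70
f 79 67 81
f 79 81 80
f 80 81 82
f 80 82 70
f 81 67 83
f 81 83 82
f 82 83 84
f 82 84 70
f 83 67 85
f 83 85 84
f 84 85 86
f 84 86 70
f 85 67 87
f 85 87 86
f 86 87 88
f 86 88 70
f 87 67 68
f 87 68 88
f 88 68 69
f 88 69 70



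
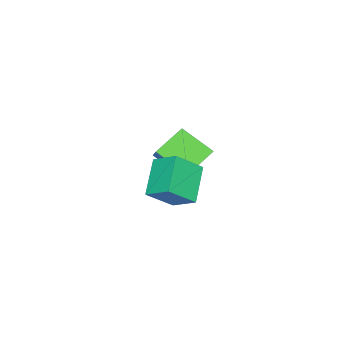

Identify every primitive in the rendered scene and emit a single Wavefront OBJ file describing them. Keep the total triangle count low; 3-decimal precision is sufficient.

v -4.279 -1.421 -1.004
v -3.35 -0.694 0.062
v -4.346 0.265 -2.096
v -3.417 0.993 -1.03
v -2.763 -1.973 -1.95
v -1.834 -1.245 -0.884
v -2.83 -0.286 -3.042
v -1.901 0.441 -1.976
v 0.582 1.482 0.239
v 0.699 2.717 0.97
v 2.19 2.022 -0.931
v 2.307 3.257 -0.199
v 1.673 0.703 1.379
v 1.79 1.938 2.111
v 3.281 1.243 0.21
v 3.398 2.478 0.941
f 2 4 1
f 5 2 1
f 1 4 3
f 3 5 1
f 2 8 4
f 6 2 5
f 6 8 2
f 4 8 3
f 7 5 3
f 3 8 7
f 7 6 5
f 8 6 7
f 10 12 9
f 13 10 9
f 9 12 11
f 11 13 9
f 10 16 12
f 14 10 13
f 14 16 10
f 12 16 11
f 15 13 11
f 11 16 15
f 15 14 13
f 16 14 15



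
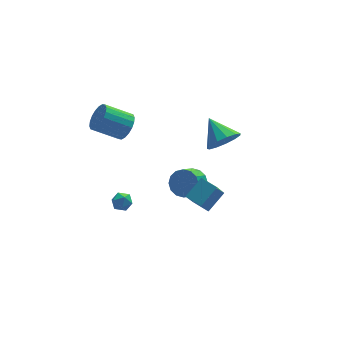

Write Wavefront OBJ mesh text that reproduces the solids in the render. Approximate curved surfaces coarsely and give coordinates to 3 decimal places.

v 4.002 1.048 0.98
v 4.933 0.992 1.505
v 3.558 2.492 1.92
v 5.031 1.338 1.021
v 4.803 1.591 0.524
v 4.321 1.672 0.171
v 3.737 1.555 0.076
v 3.238 1.277 0.267
v 2.981 0.926 0.685
v 3.048 0.614 1.196
v 3.419 0.439 1.638
v 3.974 0.458 1.872
v 4.539 0.664 1.822
v 2.139 0.818 -2.017
v 2.673 0.078 -2.13
v 1.955 -0.539 -1.476
v 1.421 0.202 -1.363
v 2.842 0.294 -1.74
v 2.125 -0.323 -1.087
v 2.823 0.65 -1.425
v 2.105 0.033 -0.771
v 2.62 1.052 -1.268
v 1.903 0.435 -0.615
v 2.289 1.391 -1.312
v 1.571 0.774 -0.659
v 1.917 1.576 -1.545
v 1.2 0.959 -0.891
v 1.605 1.559 -1.904
v 0.887 0.942 -1.25
v 1.435 1.343 -2.293
v 0.718 0.726 -1.64
v 1.455 0.987 -2.609
v 0.737 0.37 -1.955
v 1.657 0.585 -2.765
v 0.94 -0.032 -2.112
v 1.989 0.246 -2.721
v 1.271 -0.371 -2.068
v 2.36 0.061 -2.489
v 1.643 -0.556 -1.835
v 0.488 -3.365 1.016
v 1.532 -2.802 1.832
v 1.202 -2.375 -0.581
v 2.246 -1.811 0.235
v 1.114 -4.189 0.785
v 2.158 -3.625 1.601
v 1.828 -3.198 -0.812
v 2.872 -2.635 0.004
v -2.161 0.79 -1.8
v -1.542 0.622 -1.965
v -2.538 0.178 -2.595
v -1.919 0.01 -2.76
v -2.181 -0.208 -2.192
v -1.947 0.171 -1.701
v -2.133 0.629 -2.859
v -1.899 1.008 -2.368
v -1.524 0.523 -2.62
v -1.554 0.006 -2.207
v -2.526 0.794 -2.353
v -2.556 0.277 -1.94
v -0.881 3.795 1.136
v -0.524 3.34 1.852
v -2.041 3.671 2.819
v -2.399 4.125 2.104
v -0.399 3.724 1.916
v -1.916 4.055 2.884
v -0.369 4.123 1.827
v -1.887 4.453 2.794
v -0.441 4.456 1.6
v -1.959 4.787 2.568
v -0.6 4.658 1.282
v -2.118 4.989 2.249
v -0.815 4.69 0.934
v -2.332 5.021 1.902
v -1.043 4.544 0.627
v -2.56 4.875 1.595
v -1.239 4.249 0.421
v -2.756 4.58 1.388
v -1.364 3.865 0.356
v -2.881 4.196 1.324
v -1.393 3.467 0.446
v -2.911 3.797 1.413
v -1.321 3.133 0.672
v -2.839 3.464 1.64
v -1.162 2.931 0.991
v -2.68 3.262 1.958
v -0.948 2.899 1.338
v -2.465 3.23 2.306
v -0.72 3.045 1.645
v -2.237 3.376 2.613
f 2 1 4
f 2 4 3
f 4 1 5
f 4 5 3
f 5 1 6
f 5 6 3
f 6 1 7
f 6 7 3
f 7 1 8
f 7 8 3
f 8 1 9
f 8 9 3
f 9 1 10
f 9 10 3
f 10 1 11
f 10 11 3
f 11 1 12
f 11 12 3
f 12 1 13
f 12 13 3
f 13 1 2
f 13 2 3
f 15 14 18
f 15 18 16
f 16 18 19
f 16 19 17
f 18 14 20
f 18 20 19
f 19 20 21
f 19 21 17
f 20 14 22
f 20 22 21
f 21 22 23
f 21 23 17
f 22 14 24
f 22 24 23
f 23 24 25
f 23 25 17
f 24 14 26
f 24 26 25
f 25 26 27
f 25 27 17
f 26 14 28
f 26 28 27
f 27 28 29
f 27 29 17
f 28 14 30
f 28 30 29
f 29 30 31
f 29 31 17
f 30 14 32
f 30 32 31
f 31 32 33
f 31 33 17
f 32 14 34
f 32 34 33
f 33 34 35
f 33 35 17
f 34 14 36
f 34 36 35
f 35 36 37
f 35 37 17
f 36 14 38
f 36 38 37
f 37 38 39
f 37 39 17
f 38 14 15
f 38 15 39
f 39 15 16
f 39 16 17
f 41 43 40
f 44 41 40
f 40 43 42
f 42 44 40
f 41 47 43
f 45 41 44
f 45 47 41
f 43 47 42
f 46 44 42
f 42 47 46
f 46 45 44
f 47 45 46
f 48 59 53
f 48 53 49
f 48 49 55
f 48 55 58
f 48 58 59
f 49 53 57
f 53 59 52
f 59 58 50
f 58 55 54
f 55 49 56
f 51 57 52
f 51 52 50
f 51 50 54
f 51 54 56
f 51 56 57
f 52 57 53
f 50 52 59
f 54 50 58
f 56 54 55
f 57 56 49
f 61 60 64
f 61 64 62
f 62 64 65
f 62 65 63
f 64 60 66
f 64 66 65
f 65 66 67
f 65 67 63
f 66 60 68
f 66 68 67
f 67 68 69
f 67 69 63
f 68 60 70
f 68 70 69
f 69 70 71
f 69 71 63
f 70 60 72
f 70 72 71
f 71 72 73
f 71 73 63
f 72 60 74
f 72 74 73
f 73 74 75
f 73 75 63
f 74 60 76
f 74 76 75
f 75 76 77
f 75 77 63
f 76 60 78
f 76 78 77
f 77 78 79
f 77 79 63
f 78 60 80
f 78 80 79
f 79 80 81
f 79 81 63
f 80 60 82
f 80 82 81
f 81 82 83
f 81 83 63
f 82 60 84
f 82 84 83
f 83 84 85
f 83 85 63
f 84 60 86
f 84 86 85
f 85 86 87
f 85 87 63
f 86 60 88
f 86 88 87
f 87 88 89
f 87 89 63
f 88 60 61
f 88 61 89
f 89 61 62
f 89 62 63



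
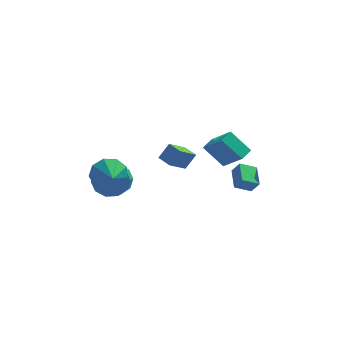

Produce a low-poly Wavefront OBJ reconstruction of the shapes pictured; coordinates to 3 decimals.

v -0.73 -1.197 3.803
v -0.194 -0.819 4.661
v -1.362 -0.567 3.921
v -0.826 -0.189 4.779
v 0.046 -0.251 2.901
v 0.582 0.127 3.759
v -0.586 0.379 3.019
v -0.05 0.757 3.877
v -3.967 -1.197 2.933
v -3.557 -0.703 3.777
v -3.593 -2.523 3.527
v -4.258 -0.85 3.89
v -4.823 -1.158 3.556
v -4.987 -1.485 2.93
v -4.673 -1.678 2.305
v -4.029 -1.645 1.974
v -3.356 -1.403 2.091
v -2.968 -1.065 2.602
v -3.048 -0.788 3.268
v 2.648 -0.11 1.417
v 2.458 1.169 1.84
v 3.57 0.186 0.937
v 3.38 1.465 1.361
v 3.08 -0.285 2.139
v 2.89 0.994 2.563
v 4.002 0.011 1.66
v 3.812 1.29 2.083
v -3.873 0.383 1.364
v -3.443 -0.139 0.548
v -3.497 -1.204 1.2
v -3.927 -0.683 2.016
v -2.956 0.072 0.932
v -3.01 -0.993 1.584
v -2.82 0.402 1.482
v -2.874 -0.663 2.134
v -3.086 0.724 1.986
v -3.14 -0.341 2.638
v -3.653 0.916 2.253
v -3.706 -0.149 2.905
v -4.303 0.904 2.18
v -4.357 -0.161 2.832
v -4.79 0.693 1.796
v -4.844 -0.372 2.448
v -4.926 0.363 1.246
v -4.98 -0.702 1.898
v -4.66 0.041 0.742
v -4.714 -1.024 1.394
v -4.094 -0.151 0.475
v -4.147 -1.216 1.127
v 1.97 1.95 1.642
v 3.021 1.046 2.927
v 0.837 2.331 2.837
v 1.888 1.426 4.122
v 2.412 2.714 1.818
v 3.463 1.809 3.103
v 1.279 3.094 3.013
v 2.33 2.19 4.298
f 2 4 1
f 5 2 1
f 1 4 3
f 3 5 1
f 2 8 4
f 6 2 5
f 6 8 2
f 4 8 3
f 7 5 3
f 3 8 7
f 7 6 5
f 8 6 7
f 10 9 12
f 10 12 11
f 12 9 13
f 12 13 11
f 13 9 14
f 13 14 11
f 14 9 15
f 14 15 11
f 15 9 16
f 15 16 11
f 16 9 17
f 16 17 11
f 17 9 18
f 17 18 11
f 18 9 19
f 18 19 11
f 19 9 10
f 19 10 11
f 21 23 20
f 24 21 20
f 20 23 22
f 22 24 20
f 21 27 23
f 25 21 24
f 25 27 21
f 23 27 22
f 26 24 22
f 22 27 26
f 26 25 24
f 27 25 26
f 29 28 32
f 29 32 30
f 30 32 33
f 30 33 31
f 32 28 34
f 32 34 33
f 33 34 35
f 33 35 31
f 34 28 36
f 34 36 35
f 35 36 37
f 35 37 31
f 36 28 38
f 36 38 37
f 37 38 39
f 37 39 31
f 38 28 40
f 38 40 39
f 39 40 41
f 39 41 31
f 40 28 42
f 40 42 41
f 41 42 43
f 41 43 31
f 42 28 44
f 42 44 43
f 43 44 45
f 43 45 31
f 44 28 46
f 44 46 45
f 45 46 47
f 45 47 31
f 46 28 48
f 46 48 47
f 47 48 49
f 47 49 31
f 48 28 29
f 48 29 49
f 49 29 30
f 49 30 31
f 51 53 50
f 54 51 50
f 50 53 52
f 52 54 50
f 51 57 53
f 55 51 54
f 55 57 51
f 53 57 52
f 56 54 52
f 52 57 56
f 56 55 54
f 57 55 56



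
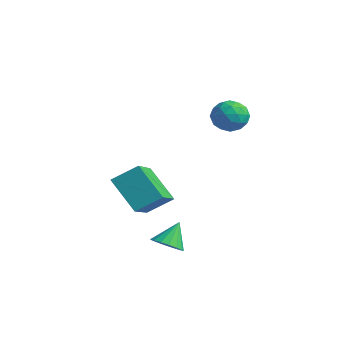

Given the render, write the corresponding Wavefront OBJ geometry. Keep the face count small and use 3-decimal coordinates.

v 0.883 2.305 0.289
v 1.256 1.8 0.609
v 0.384 1.52 -0.369
v 0.757 1.015 -0.049
v 0.252 1.356 0.303
v 0.56 1.842 0.71
v 1.08 1.478 -0.47
v 1.388 1.964 -0.063
v 1.378 1.29 0.14
v 0.866 1.214 0.618
v 0.774 2.106 -0.378
v 0.262 2.03 0.1
v 1.113 2.122 0.507
v 0.527 1.198 -0.267
v 0.23 1.399 -0.06
v 0.449 1.102 0.128
v 0.704 2.146 0.566
v 0.923 1.849 0.754
v 0.333 1.588 0.575
v 0.717 1.471 -0.514
v 0.936 1.174 -0.326
v 1.191 2.218 0.112
v 1.41 1.921 0.3
v 1.307 1.732 -0.335
v 1.404 1.525 0.419
v 1.111 1.063 0.032
v 1.301 1.336 -0.215
v 1.482 1.621 0.024
v 1.103 1.48 0.7
v 0.81 1.018 0.313
v 0.513 1.219 0.52
v 0.694 1.504 0.759
v 1.175 1.18 0.424
v 0.83 2.302 -0.073
v 0.537 1.84 -0.46
v 0.946 1.816 -0.519
v 1.127 2.101 -0.28
v 0.529 2.257 0.208
v 0.236 1.795 -0.179
v 0.158 1.699 0.216
v 0.339 1.984 0.455
v 0.465 2.14 -0.184
v -1.428 -0.159 -4.82
v -2.533 -0.373 -3.697
v -0.976 0.67 -4.217
v -2.081 0.456 -3.094
v -0.219 -1.496 -3.886
v -1.324 -1.71 -2.763
v 0.233 -0.667 -3.283
v -0.872 -0.881 -2.16
v 2.324 -2.015 -4.242
v 2.785 -2.262 -3.969
v 2.176 -1.405 -3.438
v 2.899 -2.047 -4.112
v 2.88 -1.824 -4.285
v 2.735 -1.645 -4.448
v 2.495 -1.551 -4.563
v 2.216 -1.563 -4.605
v 1.962 -1.679 -4.564
v 1.79 -1.872 -4.449
v 1.741 -2.097 -4.286
v 1.826 -2.304 -4.114
v 2.024 -2.445 -3.971
v 2.291 -2.487 -3.889
v 2.566 -2.421 -3.889
f 1 38 17
f 38 12 41
f 17 41 6
f 38 41 17
f 1 17 13
f 17 6 18
f 13 18 2
f 17 18 13
f 1 13 22
f 13 2 23
f 22 23 8
f 13 23 22
f 1 22 34
f 22 8 37
f 34 37 11
f 22 37 34
f 1 34 38
f 34 11 42
f 38 42 12
f 34 42 38
f 2 18 29
f 18 6 32
f 29 32 10
f 18 32 29
f 6 41 19
f 41 12 40
f 19 40 5
f 41 40 19
f 12 42 39
f 42 11 35
f 39 35 3
f 42 35 39
f 11 37 36
f 37 8 24
f 36 24 7
f 37 24 36
f 8 23 28
f 23 2 25
f 28 25 9
f 23 25 28
f 4 30 16
f 30 10 31
f 16 31 5
f 30 31 16
f 4 16 14
f 16 5 15
f 14 15 3
f 16 15 14
f 4 14 21
f 14 3 20
f 21 20 7
f 14 20 21
f 4 21 26
f 21 7 27
f 26 27 9
f 21 27 26
f 4 26 30
f 26 9 33
f 30 33 10
f 26 33 30
f 5 31 19
f 31 10 32
f 19 32 6
f 31 32 19
f 3 15 39
f 15 5 40
f 39 40 12
f 15 40 39
f 7 20 36
f 20 3 35
f 36 35 11
f 20 35 36
f 9 27 28
f 27 7 24
f 28 24 8
f 27 24 28
f 10 33 29
f 33 9 25
f 29 25 2
f 33 25 29
f 44 46 43
f 47 44 43
f 43 46 45
f 45 47 43
f 44 50 46
f 48 44 47
f 48 50 44
f 46 50 45
f 49 47 45
f 45 50 49
f 49 48 47
f 50 48 49
f 52 51 54
f 52 54 53
f 54 51 55
f 54 55 53
f 55 51 56
f 55 56 53
f 56 51 57
f 56 57 53
f 57 51 58
f 57 58 53
f 58 51 59
f 58 59 53
f 59 51 60
f 59 60 53
f 60 51 61
f 60 61 53
f 61 51 62
f 61 62 53
f 62 51 63
f 62 63 53
f 63 51 64
f 63 64 53
f 64 51 65
f 64 65 53
f 65 51 52
f 65 52 53



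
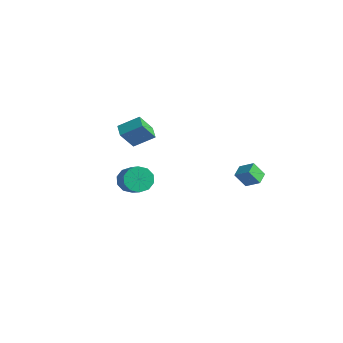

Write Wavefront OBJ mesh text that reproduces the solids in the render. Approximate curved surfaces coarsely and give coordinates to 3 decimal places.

v 3.318 2.201 -1.419
v 2.925 1.754 -0.59
v 2.925 2.885 -1.236
v 2.533 2.438 -0.407
v 4.087 2.502 -0.893
v 3.695 2.055 -0.064
v 3.695 3.186 -0.71
v 3.302 2.739 0.119
v -2.304 -0.987 0.809
v -2.365 -1.804 1.981
v -1.608 -0.056 1.495
v -1.669 -0.873 2.666
v -1.611 -1.347 0.594
v -1.672 -2.164 1.765
v -0.915 -0.416 1.279
v -0.976 -1.233 2.451
v -4.218 0.498 -4.251
v -3.805 0.221 -4.952
v -2.169 -0.536 -3.691
v -2.582 -0.258 -2.989
v -3.649 0.719 -4.856
v -2.013 -0.037 -3.595
v -3.71 1.134 -4.529
v -2.074 0.377 -3.267
v -3.965 1.305 -4.095
v -2.329 0.549 -2.834
v -4.317 1.168 -3.721
v -2.681 0.412 -2.459
v -4.631 0.776 -3.549
v -2.995 0.019 -2.288
v -4.787 0.277 -3.645
v -3.151 -0.479 -2.384
v -4.726 -0.137 -3.973
v -3.09 -0.894 -2.711
v -4.471 -0.309 -4.406
v -2.835 -1.065 -3.145
v -4.119 -0.172 -4.781
v -2.483 -0.928 -3.519
f 2 4 1
f 5 2 1
f 1 4 3
f 3 5 1
f 2 8 4
f 6 2 5
f 6 8 2
f 4 8 3
f 7 5 3
f 3 8 7
f 7 6 5
f 8 6 7
f 10 12 9
f 13 10 9
f 9 12 11
f 11 13 9
f 10 16 12
f 14 10 13
f 14 16 10
f 12 16 11
f 15 13 11
f 11 16 15
f 15 14 13
f 16 14 15
f 18 17 21
f 18 21 19
f 19 21 22
f 19 22 20
f 21 17 23
f 21 23 22
f 22 23 24
f 22 24 20
f 23 17 25
f 23 25 24
f 24 25 26
f 24 26 20
f 25 17 27
f 25 27 26
f 26 27 28
f 26 28 20
f 27 17 29
f 27 29 28
f 28 29 30
f 28 30 20
f 29 17 31
f 29 31 30
f 30 31 32
f 30 32 20
f 31 17 33
f 31 33 32
f 32 33 34
f 32 34 20
f 33 17 35
f 33 35 34
f 34 35 36
f 34 36 20
f 35 17 37
f 35 37 36
f 36 37 38
f 36 38 20
f 37 17 18
f 37 18 38
f 38 18 19
f 38 19 20



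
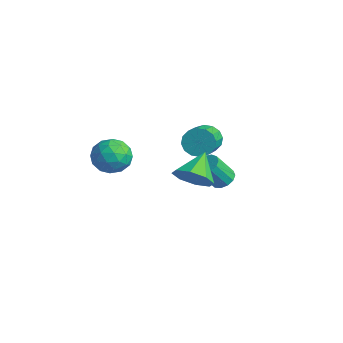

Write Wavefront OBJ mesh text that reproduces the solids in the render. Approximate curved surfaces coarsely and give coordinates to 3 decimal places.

v -1.39 3.306 -1.387
v -0.975 3.728 -1.052
v -1.095 2.835 0.222
v -1.51 2.414 -0.113
v -1.33 3.858 -0.994
v -1.451 2.965 0.279
v -1.705 3.814 -1.061
v -1.825 2.921 0.212
v -1.979 3.608 -1.231
v -2.1 2.715 0.042
v -2.067 3.306 -1.451
v -2.187 2.413 -0.178
v -1.939 3.005 -1.65
v -2.06 2.112 -0.377
v -1.637 2.799 -1.766
v -1.758 1.906 -0.492
v -1.257 2.755 -1.761
v -1.377 1.862 -0.488
v -0.918 2.885 -1.637
v -1.039 1.992 -0.364
v -0.73 3.15 -1.434
v -0.85 2.257 -0.161
v -0.751 3.464 -1.216
v -0.871 2.571 0.058
v -3.736 3.818 0.009
v -3.148 4.031 -0.581
v -1.956 2.855 0.18
v -2.544 2.642 0.771
v -3.082 4.316 -0.245
v -1.89 3.139 0.516
v -3.192 4.467 0.159
v -1.999 3.29 0.921
v -3.447 4.444 0.523
v -2.254 3.268 1.285
v -3.779 4.254 0.75
v -2.587 3.077 1.511
v -4.1 3.947 0.778
v -2.908 2.77 1.539
v -4.324 3.605 0.6
v -3.132 2.429 1.361
v -4.39 3.321 0.264
v -3.198 2.144 1.025
v -4.281 3.17 -0.141
v -3.088 1.993 0.621
v -4.026 3.192 -0.505
v -2.833 2.016 0.257
v -3.693 3.383 -0.731
v -2.501 2.206 0.03
v -3.372 3.69 -0.759
v -2.18 2.513 0.002
v 1.064 0.012 1.162
v 1.884 0.642 1.048
v 0.316 1.168 2.158
v 1.328 0.762 0.491
v 0.618 0.442 0.327
v 0.169 -0.129 0.652
v 0.245 -0.618 1.276
v 0.801 -0.737 1.833
v 1.511 -0.418 1.996
v 1.96 0.153 1.671
v -3.056 -2.268 1.578
v -2.367 -1.478 1.652
v -1.813 -3.382 1.908
v -1.124 -2.592 1.982
v -1.869 -2.709 2.714
v -2.637 -2.021 2.51
v -1.543 -2.839 1.05
v -2.311 -2.151 0.846
v -1.432 -1.83 1.325
v -1.633 -1.75 2.354
v -2.547 -3.11 1.206
v -2.748 -3.03 2.235
v -2.821 -1.775 1.586
v -1.359 -3.085 1.974
v -1.797 -3.154 2.405
v -1.392 -2.689 2.448
v -2.979 -2.095 2.09
v -2.574 -1.63 2.134
v -2.282 -2.354 2.758
v -1.606 -3.23 1.426
v -1.201 -2.765 1.47
v -2.788 -2.171 1.112
v -2.383 -1.706 1.155
v -1.898 -2.506 0.802
v -1.866 -1.518 1.437
v -1.135 -2.172 1.631
v -1.381 -2.318 1.083
v -1.833 -1.913 0.963
v -1.984 -1.471 2.042
v -1.254 -2.125 2.236
v -1.692 -2.195 2.667
v -2.143 -1.79 2.547
v -1.435 -1.678 1.85
v -2.926 -2.735 1.324
v -2.196 -3.389 1.518
v -2.037 -3.07 1.013
v -2.488 -2.665 0.893
v -3.045 -2.688 1.929
v -2.314 -3.342 2.123
v -2.347 -2.947 2.597
v -2.799 -2.542 2.477
v -2.745 -3.182 1.71
f 2 1 5
f 2 5 3
f 3 5 6
f 3 6 4
f 5 1 7
f 5 7 6
f 6 7 8
f 6 8 4
f 7 1 9
f 7 9 8
f 8 9 10
f 8 10 4
f 9 1 11
f 9 11 10
f 10 11 12
f 10 12 4
f 11 1 13
f 11 13 12
f 12 13 14
f 12 14 4
f 13 1 15
f 13 15 14
f 14 15 16
f 14 16 4
f 15 1 17
f 15 17 16
f 16 17 18
f 16 18 4
f 17 1 19
f 17 19 18
f 18 19 20
f 18 20 4
f 19 1 21
f 19 21 20
f 20 21 22
f 20 22 4
f 21 1 23
f 21 23 22
f 22 23 24
f 22 24 4
f 23 1 2
f 23 2 24
f 24 2 3
f 24 3 4
f 26 25 29
f 26 29 27
f 27 29 30
f 27 30 28
f 29 25 31
f 29 31 30
f 30 31 32
f 30 32 28
f 31 25 33
f 31 33 32
f 32 33 34
f 32 34 28
f 33 25 35
f 33 35 34
f 34 35 36
f 34 36 28
f 35 25 37
f 35 37 36
f 36 37 38
f 36 38 28
f 37 25 39
f 37 39 38
f 38 39 40
f 38 40 28
f 39 25 41
f 39 41 40
f 40 41 42
f 40 42 28
f 41 25 43
f 41 43 42
f 42 43 44
f 42 44 28
f 43 25 45
f 43 45 44
f 44 45 46
f 44 46 28
f 45 25 47
f 45 47 46
f 46 47 48
f 46 48 28
f 47 25 49
f 47 49 48
f 48 49 50
f 48 50 28
f 49 25 26
f 49 26 50
f 50 26 27
f 50 27 28
f 52 51 54
f 52 54 53
f 54 51 55
f 54 55 53
f 55 51 56
f 55 56 53
f 56 51 57
f 56 57 53
f 57 51 58
f 57 58 53
f 58 51 59
f 58 59 53
f 59 51 60
f 59 60 53
f 60 51 52
f 60 52 53
f 61 98 77
f 98 72 101
f 77 101 66
f 98 101 77
f 61 77 73
f 77 66 78
f 73 78 62
f 77 78 73
f 61 73 82
f 73 62 83
f 82 83 68
f 73 83 82
f 61 82 94
f 82 68 97
f 94 97 71
f 82 97 94
f 61 94 98
f 94 71 102
f 98 102 72
f 94 102 98
f 62 78 89
f 78 66 92
f 89 92 70
f 78 92 89
f 66 101 79
f 101 72 100
f 79 100 65
f 101 100 79
f 72 102 99
f 102 71 95
f 99 95 63
f 102 95 99
f 71 97 96
f 97 68 84
f 96 84 67
f 97 84 96
f 68 83 88
f 83 62 85
f 88 85 69
f 83 85 88
f 64 90 76
f 90 70 91
f 76 91 65
f 90 91 76
f 64 76 74
f 76 65 75
f 74 75 63
f 76 75 74
f 64 74 81
f 74 63 80
f 81 80 67
f 74 80 81
f 64 81 86
f 81 67 87
f 86 87 69
f 81 87 86
f 64 86 90
f 86 69 93
f 90 93 70
f 86 93 90
f 65 91 79
f 91 70 92
f 79 92 66
f 91 92 79
f 63 75 99
f 75 65 100
f 99 100 72
f 75 100 99
f 67 80 96
f 80 63 95
f 96 95 71
f 80 95 96
f 69 87 88
f 87 67 84
f 88 84 68
f 87 84 88
f 70 93 89
f 93 69 85
f 89 85 62
f 93 85 89



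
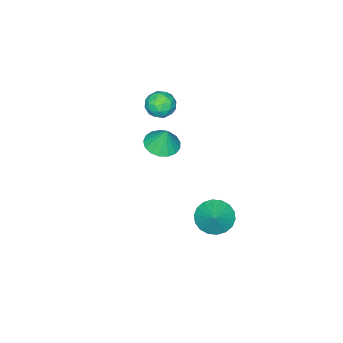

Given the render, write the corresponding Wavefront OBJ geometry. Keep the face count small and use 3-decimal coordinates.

v 1.661 -1.597 2.646
v 2.177 -2.216 2.796
v 1.739 -1.263 3.754
v 2.413 -1.921 2.69
v 2.476 -1.552 2.574
v 2.353 -1.192 2.475
v 2.071 -0.926 2.414
v 1.695 -0.813 2.407
v 1.311 -0.88 2.455
v 1.008 -1.111 2.546
v 0.853 -1.454 2.66
v 0.884 -1.829 2.771
v 1.093 -2.151 2.854
v 1.431 -2.346 2.888
v 1.823 -2.37 2.868
v -0.075 -0.01 -2.965
v 0.657 -0.259 -3.482
v 0.675 0.51 -2.155
v 0.561 0.114 -3.633
v 0.339 0.463 -3.651
v 0.036 0.718 -3.534
v -0.29 0.83 -3.304
v -0.573 0.775 -3.007
v -0.757 0.564 -2.702
v -0.807 0.24 -2.449
v -0.711 -0.133 -2.298
v -0.489 -0.482 -2.28
v -0.185 -0.737 -2.397
v 0.141 -0.849 -2.627
v 0.424 -0.794 -2.924
v 0.608 -0.583 -3.229
v -1.137 -3.101 2.291
v -0.371 -3.089 2.341
v -1.149 -4.251 2.759
v -0.383 -4.239 2.809
v -0.806 -3.792 3.268
v -0.798 -3.081 2.979
v -0.722 -4.259 2.121
v -0.714 -3.548 1.832
v -0.115 -3.805 2.236
v -0.166 -3.516 2.946
v -1.354 -3.824 2.154
v -1.405 -3.535 2.864
v -0.753 -2.994 2.275
v -0.767 -4.346 2.825
v -1.016 -4.083 3.095
v -0.565 -4.076 3.125
v -1.004 -2.989 2.65
v -0.553 -2.982 2.68
v -0.809 -3.395 3.225
v -0.967 -4.358 2.42
v -0.516 -4.351 2.45
v -0.955 -3.264 1.975
v -0.504 -3.257 2.005
v -0.711 -3.945 1.875
v -0.152 -3.407 2.243
v -0.159 -4.084 2.518
v -0.358 -4.095 2.113
v -0.354 -3.677 1.943
v -0.182 -3.238 2.66
v -0.19 -3.914 2.935
v -0.438 -3.651 3.205
v -0.433 -3.233 3.035
v -0.032 -3.658 2.598
v -1.33 -3.426 2.165
v -1.338 -4.102 2.44
v -1.087 -4.107 2.065
v -1.082 -3.689 1.895
v -1.361 -3.256 2.582
v -1.368 -3.933 2.857
v -1.166 -3.663 3.157
v -1.162 -3.245 2.987
v -1.488 -3.682 2.502
f 2 1 4
f 2 4 3
f 4 1 5
f 4 5 3
f 5 1 6
f 5 6 3
f 6 1 7
f 6 7 3
f 7 1 8
f 7 8 3
f 8 1 9
f 8 9 3
f 9 1 10
f 9 10 3
f 10 1 11
f 10 11 3
f 11 1 12
f 11 12 3
f 12 1 13
f 12 13 3
f 13 1 14
f 13 14 3
f 14 1 15
f 14 15 3
f 15 1 2
f 15 2 3
f 17 16 19
f 17 19 18
f 19 16 20
f 19 20 18
f 20 16 21
f 20 21 18
f 21 16 22
f 21 22 18
f 22 16 23
f 22 23 18
f 23 16 24
f 23 24 18
f 24 16 25
f 24 25 18
f 25 16 26
f 25 26 18
f 26 16 27
f 26 27 18
f 27 16 28
f 27 28 18
f 28 16 29
f 28 29 18
f 29 16 30
f 29 30 18
f 30 16 31
f 30 31 18
f 31 16 17
f 31 17 18
f 32 69 48
f 69 43 72
f 48 72 37
f 69 72 48
f 32 48 44
f 48 37 49
f 44 49 33
f 48 49 44
f 32 44 53
f 44 33 54
f 53 54 39
f 44 54 53
f 32 53 65
f 53 39 68
f 65 68 42
f 53 68 65
f 32 65 69
f 65 42 73
f 69 73 43
f 65 73 69
f 33 49 60
f 49 37 63
f 60 63 41
f 49 63 60
f 37 72 50
f 72 43 71
f 50 71 36
f 72 71 50
f 43 73 70
f 73 42 66
f 70 66 34
f 73 66 70
f 42 68 67
f 68 39 55
f 67 55 38
f 68 55 67
f 39 54 59
f 54 33 56
f 59 56 40
f 54 56 59
f 35 61 47
f 61 41 62
f 47 62 36
f 61 62 47
f 35 47 45
f 47 36 46
f 45 46 34
f 47 46 45
f 35 45 52
f 45 34 51
f 52 51 38
f 45 51 52
f 35 52 57
f 52 38 58
f 57 58 40
f 52 58 57
f 35 57 61
f 57 40 64
f 61 64 41
f 57 64 61
f 36 62 50
f 62 41 63
f 50 63 37
f 62 63 50
f 34 46 70
f 46 36 71
f 70 71 43
f 46 71 70
f 38 51 67
f 51 34 66
f 67 66 42
f 51 66 67
f 40 58 59
f 58 38 55
f 59 55 39
f 58 55 59
f 41 64 60
f 64 40 56
f 60 56 33
f 64 56 60



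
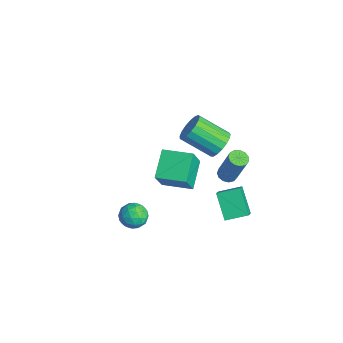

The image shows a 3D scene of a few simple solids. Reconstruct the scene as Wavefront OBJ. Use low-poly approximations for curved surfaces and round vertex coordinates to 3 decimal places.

v 0.393 2.369 -0.416
v 0.89 2.56 -0.622
v 1.603 2.901 1.41
v 1.107 2.711 1.616
v 0.698 2.816 -0.598
v 1.411 3.157 1.434
v 0.409 2.93 -0.515
v 1.122 3.272 1.516
v 0.115 2.867 -0.402
v 0.829 3.208 1.63
v -0.09 2.645 -0.292
v 0.623 2.986 1.739
v -0.142 2.336 -0.222
v 0.571 2.677 1.809
v -0.024 2.038 -0.214
v 0.689 2.379 1.818
v 0.227 1.844 -0.269
v 0.94 2.186 1.762
v 0.53 1.818 -0.371
v 1.243 2.159 1.66
v 0.79 1.966 -0.487
v 1.503 2.308 1.544
v 0.924 2.243 -0.581
v 1.637 2.584 1.451
v 2.644 -3.016 0.596
v 3.234 -3.496 0.261
v 1.726 -3.964 0.339
v 2.316 -4.444 0.004
v 2.313 -4.299 0.822
v 2.88 -3.714 0.981
v 2.08 -3.746 -0.381
v 2.647 -3.161 -0.222
v 2.885 -3.947 -0.343
v 3.029 -4.289 0.401
v 1.931 -3.171 0.199
v 2.075 -3.513 0.943
v 3.019 -3.173 0.451
v 1.941 -4.287 0.149
v 1.939 -4.202 0.629
v 2.286 -4.484 0.433
v 2.812 -3.301 0.874
v 3.158 -3.583 0.678
v 2.617 -4.055 1.007
v 1.802 -3.877 -0.078
v 2.148 -4.159 -0.274
v 2.674 -2.976 0.167
v 3.021 -3.258 -0.029
v 2.343 -3.405 -0.407
v 3.161 -3.72 -0.1
v 2.622 -4.277 -0.252
v 2.483 -3.867 -0.478
v 2.816 -3.523 -0.384
v 3.246 -3.921 0.336
v 2.706 -4.478 0.185
v 2.705 -4.393 0.666
v 3.038 -4.049 0.759
v 3.041 -4.186 -0.019
v 2.254 -2.982 0.415
v 1.714 -3.539 0.264
v 1.922 -3.411 -0.159
v 2.255 -3.067 -0.066
v 2.338 -3.183 0.852
v 1.799 -3.74 0.7
v 2.144 -3.937 0.984
v 2.477 -3.593 1.078
v 1.919 -3.274 0.619
v -3.41 3.548 -1.796
v -2.815 2.881 -2.09
v -3.856 1.426 -0.897
v -4.45 2.092 -0.604
v -2.619 3.045 -1.72
v -3.659 1.59 -0.527
v -2.604 3.324 -1.367
v -3.645 1.869 -0.174
v -2.774 3.654 -1.112
v -3.814 2.199 0.08
v -3.089 3.959 -1.015
v -4.129 2.504 0.178
v -3.478 4.171 -1.096
v -4.518 2.715 0.097
v -3.851 4.239 -1.338
v -4.891 2.784 -0.145
v -4.123 4.149 -1.685
v -5.164 2.694 -0.492
v -4.232 3.922 -2.057
v -5.272 2.467 -0.864
v -4.152 3.608 -2.37
v -5.193 2.153 -1.177
v -3.903 3.281 -2.551
v -4.943 1.826 -1.358
v -3.54 3.015 -2.56
v -4.58 1.56 -1.367
v -3.148 2.871 -2.393
v -4.188 1.415 -1.201
v 0.535 2.347 -4.369
v -0.742 2.355 -3.143
v 0.88 3.604 -4.018
v -0.397 3.612 -2.792
v 1.417 1.848 -3.448
v 0.14 1.856 -2.222
v 1.762 3.105 -3.097
v 0.485 3.113 -1.871
v 2.076 -2.002 1.962
v 2.708 -2.62 3.449
v 0.833 -1.13 2.852
v 1.465 -1.748 4.339
v 3.095 -0.672 2.081
v 3.727 -1.29 3.568
v 1.852 0.2 2.971
v 2.484 -0.418 4.458
f 2 1 5
f 2 5 3
f 3 5 6
f 3 6 4
f 5 1 7
f 5 7 6
f 6 7 8
f 6 8 4
f 7 1 9
f 7 9 8
f 8 9 10
f 8 10 4
f 9 1 11
f 9 11 10
f 10 11 12
f 10 12 4
f 11 1 13
f 11 13 12
f 12 13 14
f 12 14 4
f 13 1 15
f 13 15 14
f 14 15 16
f 14 16 4
f 15 1 17
f 15 17 16
f 16 17 18
f 16 18 4
f 17 1 19
f 17 19 18
f 18 19 20
f 18 20 4
f 19 1 21
f 19 21 20
f 20 21 22
f 20 22 4
f 21 1 23
f 21 23 22
f 22 23 24
f 22 24 4
f 23 1 2
f 23 2 24
f 24 2 3
f 24 3 4
f 25 62 41
f 62 36 65
f 41 65 30
f 62 65 41
f 25 41 37
f 41 30 42
f 37 42 26
f 41 42 37
f 25 37 46
f 37 26 47
f 46 47 32
f 37 47 46
f 25 46 58
f 46 32 61
f 58 61 35
f 46 61 58
f 25 58 62
f 58 35 66
f 62 66 36
f 58 66 62
f 26 42 53
f 42 30 56
f 53 56 34
f 42 56 53
f 30 65 43
f 65 36 64
f 43 64 29
f 65 64 43
f 36 66 63
f 66 35 59
f 63 59 27
f 66 59 63
f 35 61 60
f 61 32 48
f 60 48 31
f 61 48 60
f 32 47 52
f 47 26 49
f 52 49 33
f 47 49 52
f 28 54 40
f 54 34 55
f 40 55 29
f 54 55 40
f 28 40 38
f 40 29 39
f 38 39 27
f 40 39 38
f 28 38 45
f 38 27 44
f 45 44 31
f 38 44 45
f 28 45 50
f 45 31 51
f 50 51 33
f 45 51 50
f 28 50 54
f 50 33 57
f 54 57 34
f 50 57 54
f 29 55 43
f 55 34 56
f 43 56 30
f 55 56 43
f 27 39 63
f 39 29 64
f 63 64 36
f 39 64 63
f 31 44 60
f 44 27 59
f 60 59 35
f 44 59 60
f 33 51 52
f 51 31 48
f 52 48 32
f 51 48 52
f 34 57 53
f 57 33 49
f 53 49 26
f 57 49 53
f 68 67 71
f 68 71 69
f 69 71 72
f 69 72 70
f 71 67 73
f 71 73 72
f 72 73 74
f 72 74 70
f 73 67 75
f 73 75 74
f 74 75 76
f 74 76 70
f 75 67 77
f 75 77 76
f 76 77 78
f 76 78 70
f 77 67 79
f 77 79 78
f 78 79 80
f 78 80 70
f 79 67 81
f 79 81 80
f 80 81 82
f 80 82 70
f 81 67 83
f 81 83 82
f 82 83 84
f 82 84 70
f 83 67 85
f 83 85 84
f 84 85 86
f 84 86 70
f 85 67 87
f 85 87 86
f 86 87 88
f 86 88 70
f 87 67 89
f 87 89 88
f 88 89 90
f 88 90 70
f 89 67 91
f 89 91 90
f 90 91 92
f 90 92 70
f 91 67 93
f 91 93 92
f 92 93 94
f 92 94 70
f 93 67 68
f 93 68 94
f 94 68 69
f 94 69 70
f 96 98 95
f 99 96 95
f 95 98 97
f 97 99 95
f 96 102 98
f 100 96 99
f 100 102 96
f 98 102 97
f 101 99 97
f 97 102 101
f 101 100 99
f 102 100 101
f 104 106 103
f 107 104 103
f 103 106 105
f 105 107 103
f 104 110 106
f 108 104 107
f 108 110 104
f 106 110 105
f 109 107 105
f 105 110 109
f 109 108 107
f 110 108 109



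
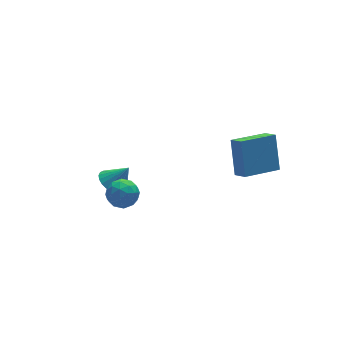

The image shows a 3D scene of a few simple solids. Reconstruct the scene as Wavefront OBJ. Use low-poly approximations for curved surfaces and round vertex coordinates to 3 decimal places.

v 1.903 -2.087 2.41
v 2.076 -2.825 2.857
v 2.258 -0.944 4.16
v 2.431 -1.682 4.607
v 4.009 -1.918 1.873
v 4.182 -2.656 2.32
v 4.364 -0.775 3.623
v 4.537 -1.513 4.07
v -2.053 4.107 -2.166
v -1.404 4.683 -2.473
v -1.227 3.813 -0.974
v -1.608 4.905 -2.277
v -1.879 5.005 -2.065
v -2.177 4.969 -1.868
v -2.456 4.801 -1.716
v -2.673 4.528 -1.633
v -2.796 4.191 -1.631
v -2.806 3.841 -1.71
v -2.701 3.532 -1.859
v -2.498 3.31 -2.055
v -2.227 3.21 -2.268
v -1.929 3.246 -2.465
v -1.65 3.414 -2.617
v -1.432 3.687 -2.7
v -1.309 4.024 -2.702
v -1.299 4.374 -2.622
v -3.758 0.41 1.782
v -3.301 1.098 1.365
v -3.219 -0.558 0.775
v -2.762 0.13 0.358
v -2.501 -0.156 1.198
v -2.834 0.443 1.82
v -3.686 0.097 0.32
v -4.019 0.696 0.942
v -3.257 0.905 0.461
v -2.524 0.748 1.004
v -3.996 -0.208 1.136
v -3.263 -0.365 1.679
v -3.577 0.839 1.662
v -2.943 -0.299 0.478
v -2.789 -0.467 0.972
v -2.521 -0.063 0.727
v -3.302 0.454 1.93
v -3.034 0.858 1.684
v -2.563 0.121 1.587
v -3.486 -0.318 0.456
v -3.218 0.086 0.21
v -3.999 0.603 1.413
v -3.731 1.007 1.168
v -3.957 0.419 0.553
v -3.283 1.13 0.885
v -2.966 0.561 0.293
v -3.509 0.542 0.271
v -3.704 0.894 0.636
v -2.852 1.038 1.204
v -2.535 0.469 0.613
v -2.381 0.301 1.107
v -2.577 0.653 1.472
v -2.826 0.924 0.673
v -3.985 0.071 1.527
v -3.668 -0.498 0.936
v -3.943 -0.113 0.668
v -4.139 0.239 1.033
v -3.554 -0.021 1.847
v -3.237 -0.59 1.255
v -2.816 -0.354 1.504
v -3.011 -0.002 1.869
v -3.694 -0.384 1.467
f 2 4 1
f 5 2 1
f 1 4 3
f 3 5 1
f 2 8 4
f 6 2 5
f 6 8 2
f 4 8 3
f 7 5 3
f 3 8 7
f 7 6 5
f 8 6 7
f 10 9 12
f 10 12 11
f 12 9 13
f 12 13 11
f 13 9 14
f 13 14 11
f 14 9 15
f 14 15 11
f 15 9 16
f 15 16 11
f 16 9 17
f 16 17 11
f 17 9 18
f 17 18 11
f 18 9 19
f 18 19 11
f 19 9 20
f 19 20 11
f 20 9 21
f 20 21 11
f 21 9 22
f 21 22 11
f 22 9 23
f 22 23 11
f 23 9 24
f 23 24 11
f 24 9 25
f 24 25 11
f 25 9 26
f 25 26 11
f 26 9 10
f 26 10 11
f 27 64 43
f 64 38 67
f 43 67 32
f 64 67 43
f 27 43 39
f 43 32 44
f 39 44 28
f 43 44 39
f 27 39 48
f 39 28 49
f 48 49 34
f 39 49 48
f 27 48 60
f 48 34 63
f 60 63 37
f 48 63 60
f 27 60 64
f 60 37 68
f 64 68 38
f 60 68 64
f 28 44 55
f 44 32 58
f 55 58 36
f 44 58 55
f 32 67 45
f 67 38 66
f 45 66 31
f 67 66 45
f 38 68 65
f 68 37 61
f 65 61 29
f 68 61 65
f 37 63 62
f 63 34 50
f 62 50 33
f 63 50 62
f 34 49 54
f 49 28 51
f 54 51 35
f 49 51 54
f 30 56 42
f 56 36 57
f 42 57 31
f 56 57 42
f 30 42 40
f 42 31 41
f 40 41 29
f 42 41 40
f 30 40 47
f 40 29 46
f 47 46 33
f 40 46 47
f 30 47 52
f 47 33 53
f 52 53 35
f 47 53 52
f 30 52 56
f 52 35 59
f 56 59 36
f 52 59 56
f 31 57 45
f 57 36 58
f 45 58 32
f 57 58 45
f 29 41 65
f 41 31 66
f 65 66 38
f 41 66 65
f 33 46 62
f 46 29 61
f 62 61 37
f 46 61 62
f 35 53 54
f 53 33 50
f 54 50 34
f 53 50 54
f 36 59 55
f 59 35 51
f 55 51 28
f 59 51 55



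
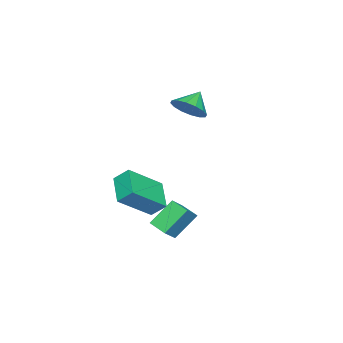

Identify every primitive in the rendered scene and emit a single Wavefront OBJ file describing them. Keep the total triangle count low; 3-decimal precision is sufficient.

v 3.127 2.435 -1.556
v 2.262 3.043 -0.478
v 3.412 3.284 -1.807
v 2.547 3.893 -0.729
v 3.933 2.367 -0.871
v 3.068 2.976 0.207
v 4.218 3.217 -1.122
v 3.353 3.825 -0.044
v -1.54 1.421 3.379
v -1.015 1.14 4.054
v -2.42 1.559 4.121
v -0.955 1.602 4.039
v -1.052 2.015 3.847
v -1.28 2.269 3.53
v -1.577 2.296 3.173
v -1.864 2.089 2.87
v -2.064 1.702 2.704
v -2.124 1.241 2.719
v -2.027 0.827 2.91
v -1.8 0.573 3.228
v -1.502 0.546 3.585
v -1.215 0.754 3.888
v 2.295 1.377 -0.043
v 3.598 0.478 1.179
v 2.172 2.036 0.574
v 3.475 1.136 1.795
v 3.445 2.184 -0.675
v 4.748 1.284 0.546
v 3.322 2.842 -0.059
v 4.625 1.943 1.163
f 2 4 1
f 5 2 1
f 1 4 3
f 3 5 1
f 2 8 4
f 6 2 5
f 6 8 2
f 4 8 3
f 7 5 3
f 3 8 7
f 7 6 5
f 8 6 7
f 10 9 12
f 10 12 11
f 12 9 13
f 12 13 11
f 13 9 14
f 13 14 11
f 14 9 15
f 14 15 11
f 15 9 16
f 15 16 11
f 16 9 17
f 16 17 11
f 17 9 18
f 17 18 11
f 18 9 19
f 18 19 11
f 19 9 20
f 19 20 11
f 20 9 21
f 20 21 11
f 21 9 22
f 21 22 11
f 22 9 10
f 22 10 11
f 24 26 23
f 27 24 23
f 23 26 25
f 25 27 23
f 24 30 26
f 28 24 27
f 28 30 24
f 26 30 25
f 29 27 25
f 25 30 29
f 29 28 27
f 30 28 29



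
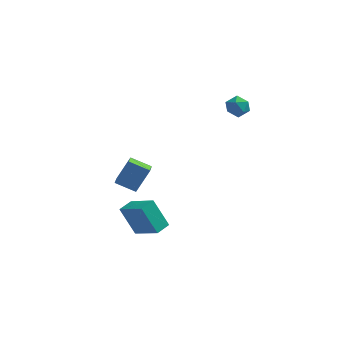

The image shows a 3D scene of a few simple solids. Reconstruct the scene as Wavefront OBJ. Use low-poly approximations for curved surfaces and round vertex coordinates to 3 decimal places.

v -2.478 0.55 -3.995
v -2.416 -0.281 -3.745
v -3.798 0.631 -3.4
v -3.737 -0.201 -3.151
v -1.703 1.101 -2.349
v -1.642 0.269 -2.1
v -3.024 1.181 -1.755
v -2.962 0.35 -1.505
v -2.922 -2.737 -3.506
v -1.383 -3.746 -2.412
v -2.402 -1.841 -3.41
v -0.864 -2.85 -2.317
v -1.916 -3.13 -5.283
v -0.378 -4.139 -4.19
v -1.397 -2.234 -5.188
v 0.142 -3.243 -4.094
v 3.065 1.563 3.902
v 3.888 1.598 4.007
v 3.132 0.222 3.833
v 3.955 0.257 3.938
v 3.447 0.457 4.564
v 3.406 1.286 4.607
v 3.614 0.534 3.233
v 3.573 1.363 3.276
v 4.228 0.962 3.594
v 4.124 0.915 4.417
v 2.896 0.905 3.423
v 2.792 0.858 4.246
f 2 4 1
f 5 2 1
f 1 4 3
f 3 5 1
f 2 8 4
f 6 2 5
f 6 8 2
f 4 8 3
f 7 5 3
f 3 8 7
f 7 6 5
f 8 6 7
f 10 12 9
f 13 10 9
f 9 12 11
f 11 13 9
f 10 16 12
f 14 10 13
f 14 16 10
f 12 16 11
f 15 13 11
f 11 16 15
f 15 14 13
f 16 14 15
f 17 28 22
f 17 22 18
f 17 18 24
f 17 24 27
f 17 27 28
f 18 22 26
f 22 28 21
f 28 27 19
f 27 24 23
f 24 18 25
f 20 26 21
f 20 21 19
f 20 19 23
f 20 23 25
f 20 25 26
f 21 26 22
f 19 21 28
f 23 19 27
f 25 23 24
f 26 25 18



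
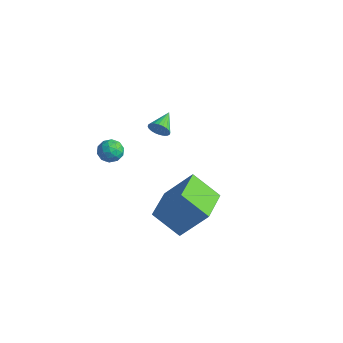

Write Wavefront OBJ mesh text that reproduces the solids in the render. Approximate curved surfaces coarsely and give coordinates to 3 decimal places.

v 2.848 -4.4 3.447
v 3.871 -3.57 5.057
v 1.957 -2.683 3.129
v 2.98 -1.853 4.738
v 4.14 -3.927 2.382
v 5.163 -3.097 3.991
v 3.249 -2.21 2.063
v 4.272 -1.38 3.673
v -1.994 0.984 2.823
v -1.686 0.944 3.336
v -2.406 2.116 3.157
v -1.528 1.043 3.196
v -1.44 1.134 2.998
v -1.437 1.201 2.774
v -1.519 1.235 2.557
v -1.673 1.231 2.381
v -1.876 1.19 2.272
v -2.097 1.117 2.247
v -2.302 1.024 2.31
v -2.461 0.924 2.45
v -2.548 0.834 2.648
v -2.552 0.767 2.872
v -2.47 0.733 3.089
v -2.316 0.737 3.265
v -2.113 0.778 3.374
v -1.892 0.851 3.399
v -2.72 -2.228 3.483
v -2.314 -1.675 3.59
v -1.846 -2.785 3.05
v -1.44 -2.232 3.157
v -1.681 -2.597 3.697
v -2.221 -2.252 3.964
v -1.939 -2.208 2.676
v -2.479 -1.863 2.943
v -1.831 -1.663 3.092
v -1.672 -1.903 3.723
v -2.488 -2.557 2.917
v -2.329 -2.797 3.548
v -2.593 -1.902 3.574
v -1.567 -2.558 3.066
v -1.708 -2.772 3.383
v -1.47 -2.447 3.446
v -2.539 -2.242 3.794
v -2.3 -1.917 3.858
v -1.928 -2.459 3.92
v -1.86 -2.543 2.782
v -1.621 -2.218 2.846
v -2.69 -2.013 3.194
v -2.452 -1.688 3.257
v -2.232 -2.001 2.72
v -2.071 -1.571 3.345
v -1.558 -1.898 3.09
v -1.851 -1.884 2.807
v -2.168 -1.681 2.964
v -1.977 -1.712 3.716
v -1.464 -2.039 3.461
v -1.606 -2.254 3.778
v -1.923 -2.051 3.936
v -1.694 -1.705 3.423
v -2.696 -2.421 3.179
v -2.183 -2.748 2.924
v -2.237 -2.409 2.704
v -2.554 -2.206 2.862
v -2.602 -2.562 3.55
v -2.089 -2.889 3.295
v -1.992 -2.779 3.676
v -2.309 -2.576 3.833
v -2.466 -2.755 3.217
f 2 4 1
f 5 2 1
f 1 4 3
f 3 5 1
f 2 8 4
f 6 2 5
f 6 8 2
f 4 8 3
f 7 5 3
f 3 8 7
f 7 6 5
f 8 6 7
f 10 9 12
f 10 12 11
f 12 9 13
f 12 13 11
f 13 9 14
f 13 14 11
f 14 9 15
f 14 15 11
f 15 9 16
f 15 16 11
f 16 9 17
f 16 17 11
f 17 9 18
f 17 18 11
f 18 9 19
f 18 19 11
f 19 9 20
f 19 20 11
f 20 9 21
f 20 21 11
f 21 9 22
f 21 22 11
f 22 9 23
f 22 23 11
f 23 9 24
f 23 24 11
f 24 9 25
f 24 25 11
f 25 9 26
f 25 26 11
f 26 9 10
f 26 10 11
f 27 64 43
f 64 38 67
f 43 67 32
f 64 67 43
f 27 43 39
f 43 32 44
f 39 44 28
f 43 44 39
f 27 39 48
f 39 28 49
f 48 49 34
f 39 49 48
f 27 48 60
f 48 34 63
f 60 63 37
f 48 63 60
f 27 60 64
f 60 37 68
f 64 68 38
f 60 68 64
f 28 44 55
f 44 32 58
f 55 58 36
f 44 58 55
f 32 67 45
f 67 38 66
f 45 66 31
f 67 66 45
f 38 68 65
f 68 37 61
f 65 61 29
f 68 61 65
f 37 63 62
f 63 34 50
f 62 50 33
f 63 50 62
f 34 49 54
f 49 28 51
f 54 51 35
f 49 51 54
f 30 56 42
f 56 36 57
f 42 57 31
f 56 57 42
f 30 42 40
f 42 31 41
f 40 41 29
f 42 41 40
f 30 40 47
f 40 29 46
f 47 46 33
f 40 46 47
f 30 47 52
f 47 33 53
f 52 53 35
f 47 53 52
f 30 52 56
f 52 35 59
f 56 59 36
f 52 59 56
f 31 57 45
f 57 36 58
f 45 58 32
f 57 58 45
f 29 41 65
f 41 31 66
f 65 66 38
f 41 66 65
f 33 46 62
f 46 29 61
f 62 61 37
f 46 61 62
f 35 53 54
f 53 33 50
f 54 50 34
f 53 50 54
f 36 59 55
f 59 35 51
f 55 51 28
f 59 51 55

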